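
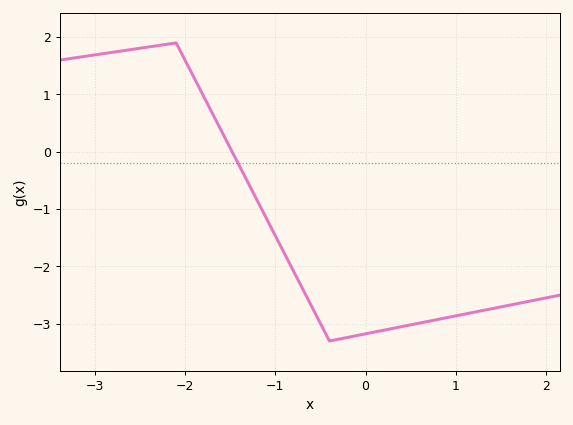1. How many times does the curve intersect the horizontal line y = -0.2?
1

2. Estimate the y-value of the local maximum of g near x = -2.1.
1.9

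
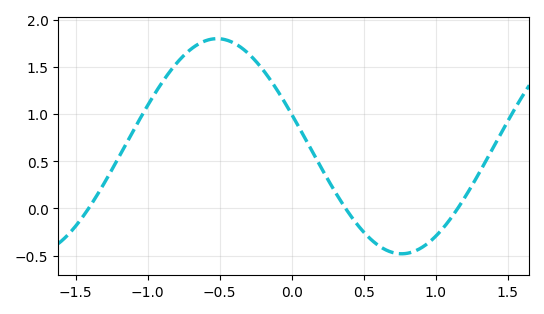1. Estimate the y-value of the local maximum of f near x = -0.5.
1.8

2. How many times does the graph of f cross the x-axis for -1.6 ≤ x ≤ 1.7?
3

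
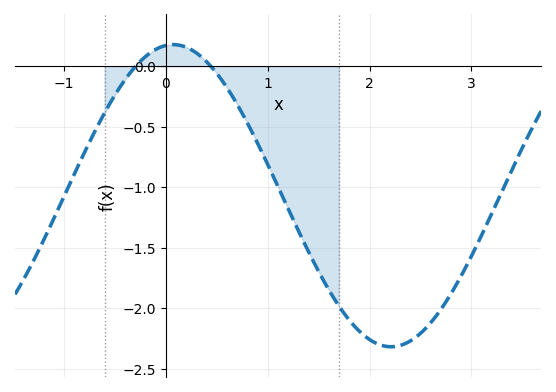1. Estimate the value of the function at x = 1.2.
-1.17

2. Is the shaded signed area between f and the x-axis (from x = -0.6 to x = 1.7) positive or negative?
negative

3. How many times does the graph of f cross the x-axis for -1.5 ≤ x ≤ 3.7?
2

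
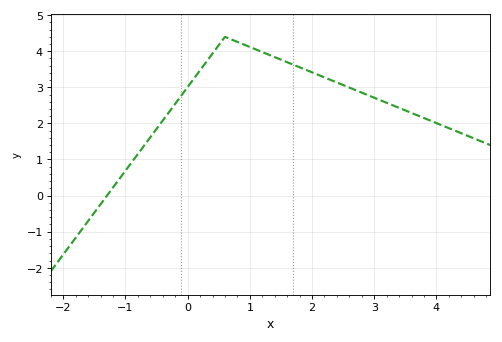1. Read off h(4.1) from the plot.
1.94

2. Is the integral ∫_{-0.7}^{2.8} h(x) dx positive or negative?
positive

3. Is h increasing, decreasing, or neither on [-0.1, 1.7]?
neither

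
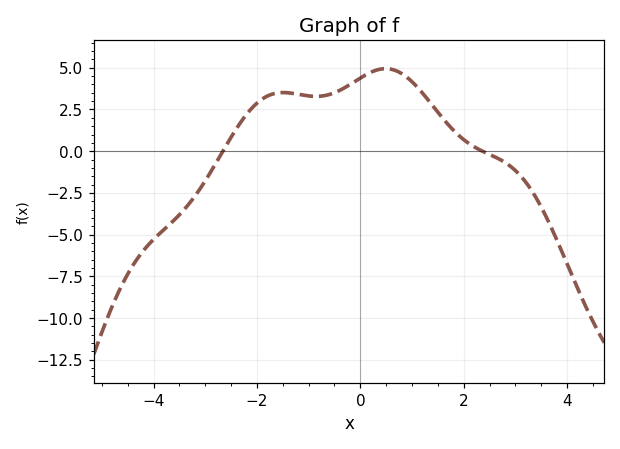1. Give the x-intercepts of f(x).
-2.6, 2.4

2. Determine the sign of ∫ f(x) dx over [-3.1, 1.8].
positive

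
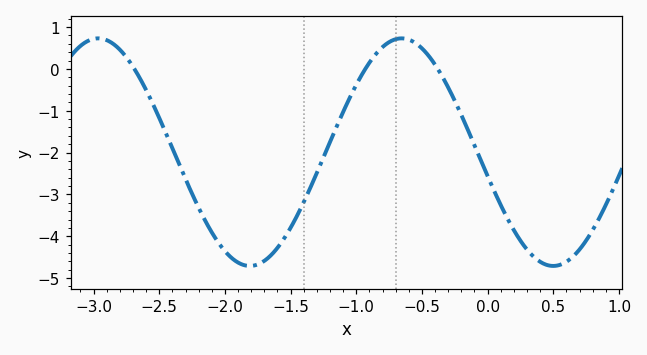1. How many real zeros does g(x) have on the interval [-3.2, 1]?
3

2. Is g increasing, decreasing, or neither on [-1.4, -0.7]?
increasing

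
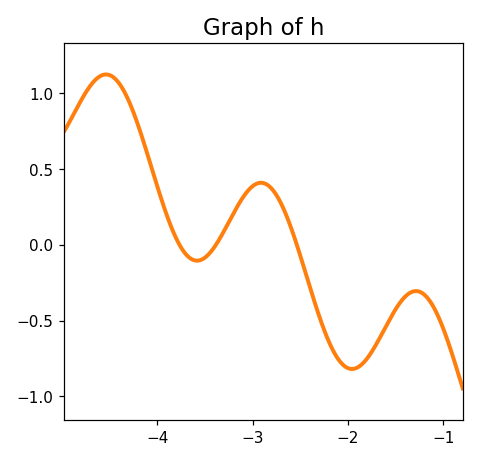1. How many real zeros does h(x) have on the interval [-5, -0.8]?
3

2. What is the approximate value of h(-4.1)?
0.595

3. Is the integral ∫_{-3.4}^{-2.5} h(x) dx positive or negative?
positive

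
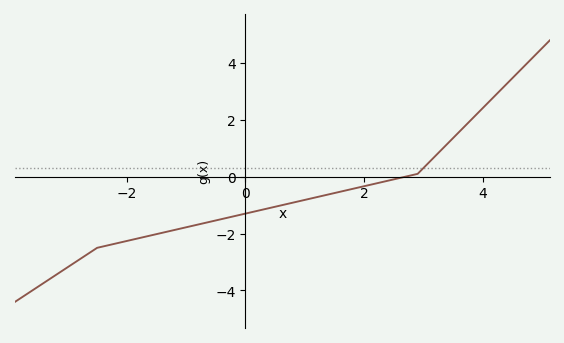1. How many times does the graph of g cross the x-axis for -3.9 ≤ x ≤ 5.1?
1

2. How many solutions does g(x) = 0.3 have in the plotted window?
1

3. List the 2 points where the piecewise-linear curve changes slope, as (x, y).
(-2.5, -2.5); (2.9, 0.1)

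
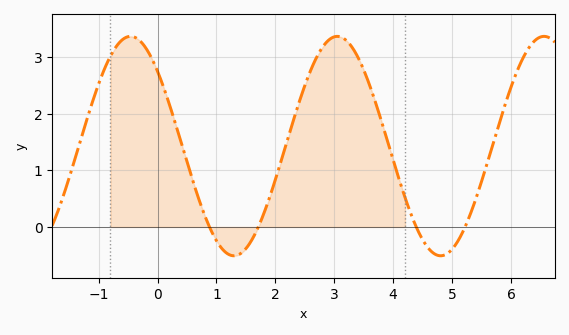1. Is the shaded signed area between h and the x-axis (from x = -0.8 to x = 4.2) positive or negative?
positive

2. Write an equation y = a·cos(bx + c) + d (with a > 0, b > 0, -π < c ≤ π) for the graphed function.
y = 1.94cos(1.79x + 0.822) + 1.43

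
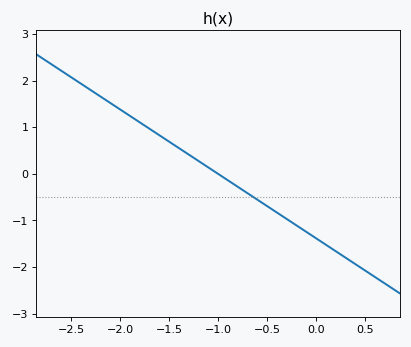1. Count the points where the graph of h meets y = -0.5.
1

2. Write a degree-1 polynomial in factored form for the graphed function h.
y = -1.38(x + 1)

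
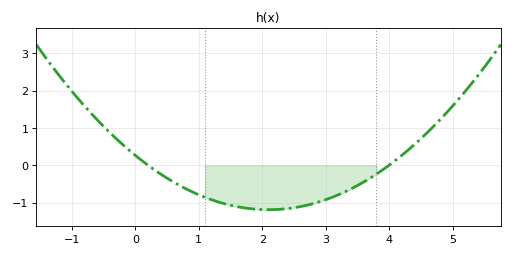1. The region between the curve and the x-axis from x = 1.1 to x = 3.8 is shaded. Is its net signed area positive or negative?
negative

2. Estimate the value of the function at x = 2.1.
-1.19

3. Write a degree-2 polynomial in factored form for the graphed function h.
y = 0.33(x - 0.2)(x - 4)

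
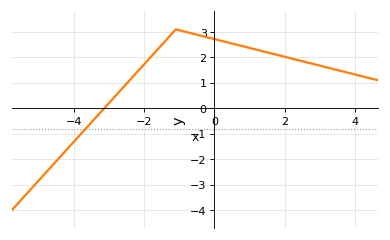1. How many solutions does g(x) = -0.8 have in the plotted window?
1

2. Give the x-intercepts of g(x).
-3.2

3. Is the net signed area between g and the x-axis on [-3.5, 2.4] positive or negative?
positive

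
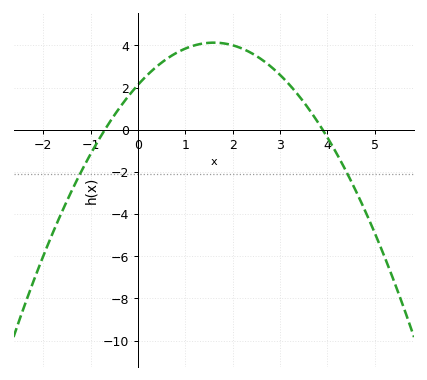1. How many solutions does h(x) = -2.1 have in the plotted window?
2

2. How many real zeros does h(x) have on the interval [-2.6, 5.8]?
2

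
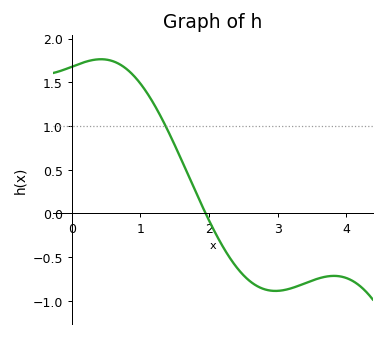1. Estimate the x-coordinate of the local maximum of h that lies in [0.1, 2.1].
0.427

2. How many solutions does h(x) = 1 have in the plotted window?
1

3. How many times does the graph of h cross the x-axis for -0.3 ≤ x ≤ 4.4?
1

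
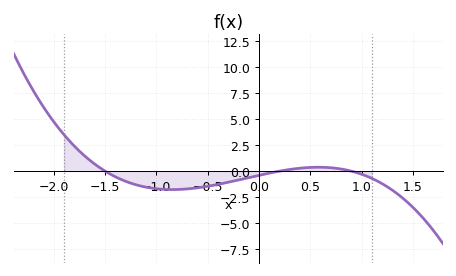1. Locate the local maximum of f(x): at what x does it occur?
0.6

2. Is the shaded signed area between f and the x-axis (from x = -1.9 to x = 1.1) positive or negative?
negative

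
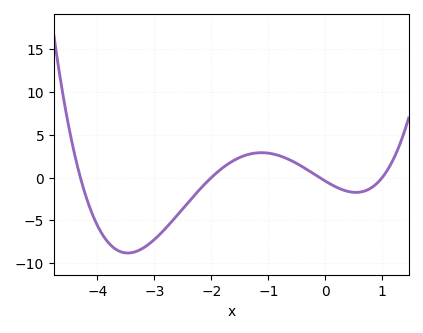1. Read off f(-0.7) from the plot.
2.29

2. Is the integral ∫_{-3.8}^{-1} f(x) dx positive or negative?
negative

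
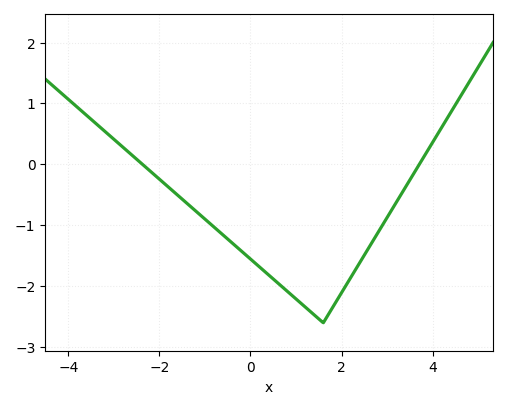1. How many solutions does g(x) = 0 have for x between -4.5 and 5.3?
2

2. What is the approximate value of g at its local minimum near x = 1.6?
-2.6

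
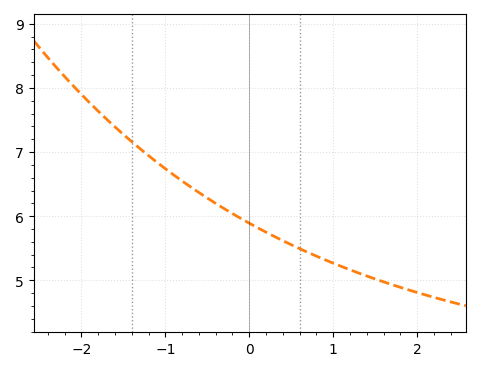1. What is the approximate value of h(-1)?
6.7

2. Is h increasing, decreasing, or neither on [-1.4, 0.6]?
decreasing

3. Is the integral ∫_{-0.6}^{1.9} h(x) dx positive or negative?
positive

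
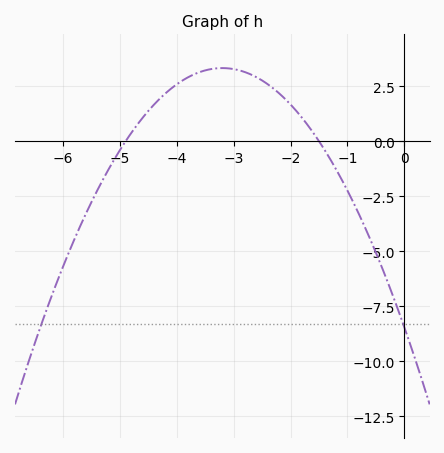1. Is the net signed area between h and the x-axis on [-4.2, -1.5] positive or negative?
positive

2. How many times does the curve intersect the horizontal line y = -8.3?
2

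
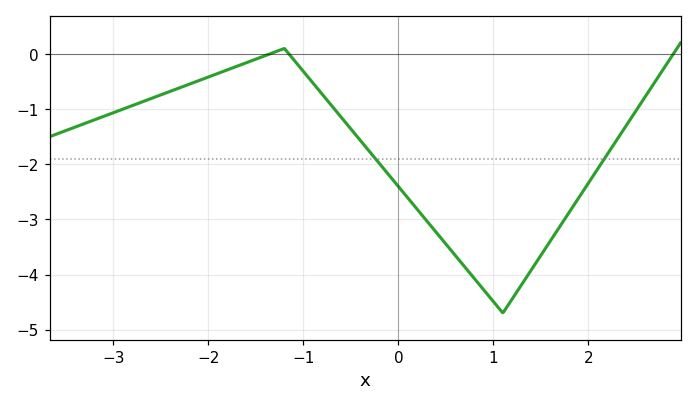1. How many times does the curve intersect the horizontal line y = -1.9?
2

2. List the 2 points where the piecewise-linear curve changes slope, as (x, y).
(-1.2, 0.1); (1.1, -4.7)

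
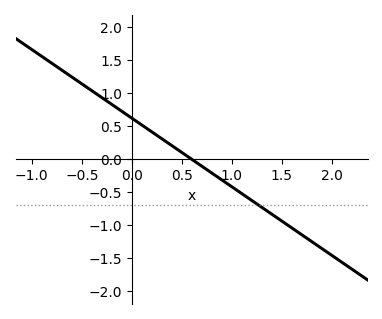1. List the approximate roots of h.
0.6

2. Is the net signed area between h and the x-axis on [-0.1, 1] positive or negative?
positive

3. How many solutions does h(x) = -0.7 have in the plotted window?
1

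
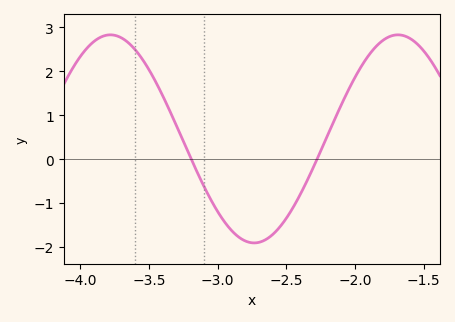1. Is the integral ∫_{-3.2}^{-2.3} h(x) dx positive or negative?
negative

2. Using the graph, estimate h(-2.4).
-0.814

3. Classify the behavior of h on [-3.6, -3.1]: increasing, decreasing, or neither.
decreasing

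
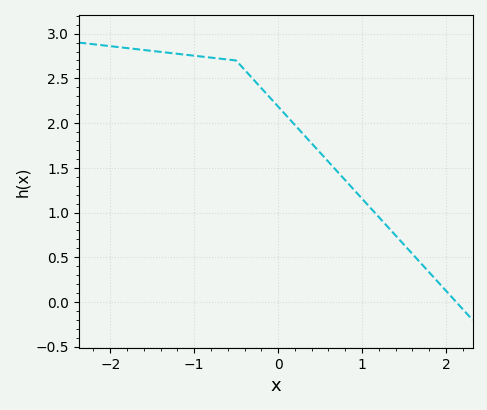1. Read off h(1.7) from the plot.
0.45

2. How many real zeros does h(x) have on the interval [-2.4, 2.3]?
1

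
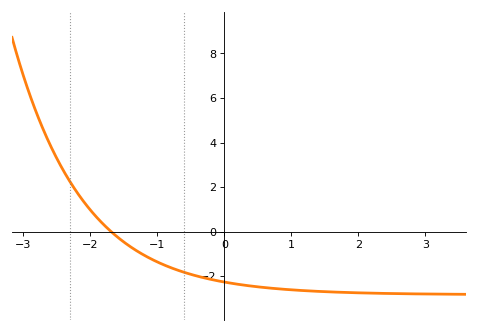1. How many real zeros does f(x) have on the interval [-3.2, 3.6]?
1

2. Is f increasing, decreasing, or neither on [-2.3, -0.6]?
decreasing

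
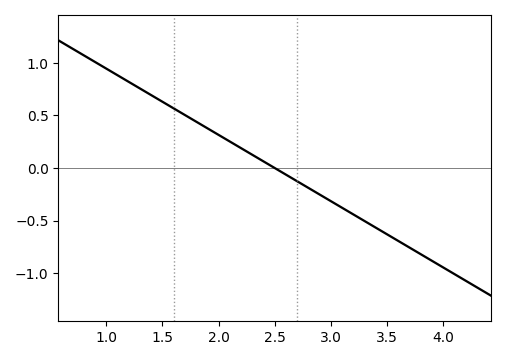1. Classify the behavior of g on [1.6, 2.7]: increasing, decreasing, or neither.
decreasing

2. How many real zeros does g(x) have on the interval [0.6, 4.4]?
1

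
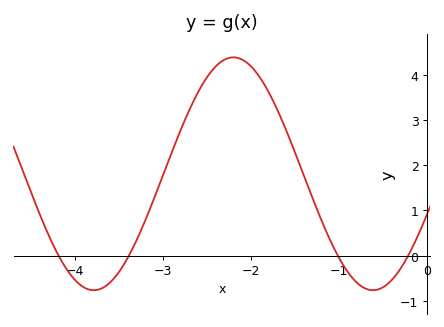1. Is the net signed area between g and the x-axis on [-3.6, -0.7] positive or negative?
positive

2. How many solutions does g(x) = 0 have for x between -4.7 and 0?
4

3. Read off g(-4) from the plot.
-0.5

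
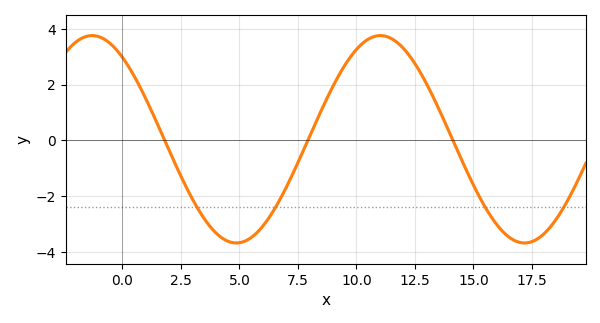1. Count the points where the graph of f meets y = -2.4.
4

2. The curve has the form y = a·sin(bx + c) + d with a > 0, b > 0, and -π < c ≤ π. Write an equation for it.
y = 3.72sin(0.51x + 2.2) + 0.04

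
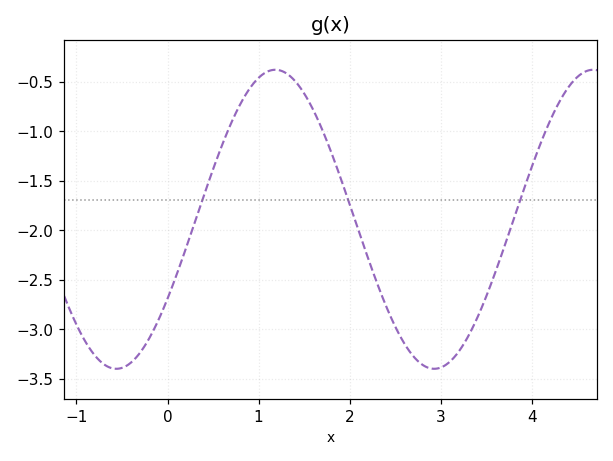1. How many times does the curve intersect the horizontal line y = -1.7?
3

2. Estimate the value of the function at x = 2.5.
-2.97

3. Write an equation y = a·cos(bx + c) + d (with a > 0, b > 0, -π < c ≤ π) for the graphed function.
y = 1.51cos(1.8x - 2.13) - 1.89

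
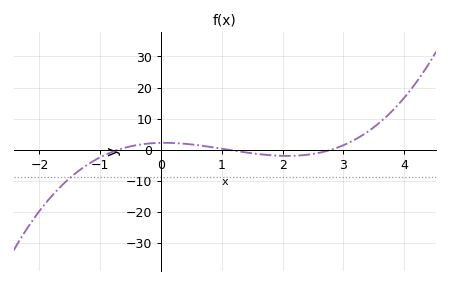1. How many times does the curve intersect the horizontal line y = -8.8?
1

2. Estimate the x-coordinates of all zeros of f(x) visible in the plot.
-0.7, 1.1, 2.8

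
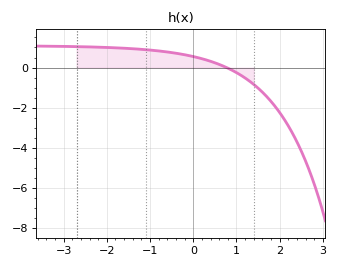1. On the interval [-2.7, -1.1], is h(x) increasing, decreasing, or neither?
decreasing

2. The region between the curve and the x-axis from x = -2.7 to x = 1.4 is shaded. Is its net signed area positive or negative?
positive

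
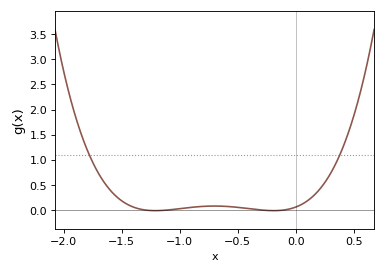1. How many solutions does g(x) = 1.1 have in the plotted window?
2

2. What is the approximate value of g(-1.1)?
0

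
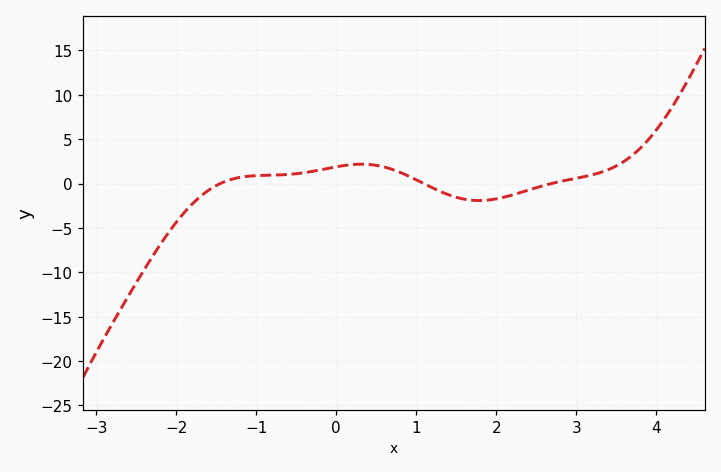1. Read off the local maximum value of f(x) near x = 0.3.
2.18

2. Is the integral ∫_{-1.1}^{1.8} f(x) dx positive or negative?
positive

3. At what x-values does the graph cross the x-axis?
-1.45, 1.09, 2.69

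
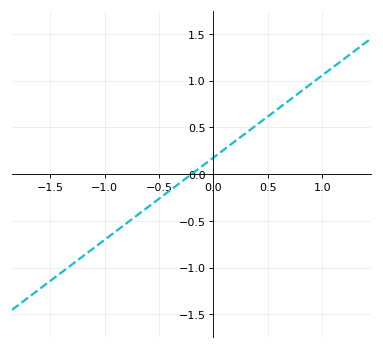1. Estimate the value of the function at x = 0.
0.2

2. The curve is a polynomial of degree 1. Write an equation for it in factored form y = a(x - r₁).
y = 0.88(x + 0.2)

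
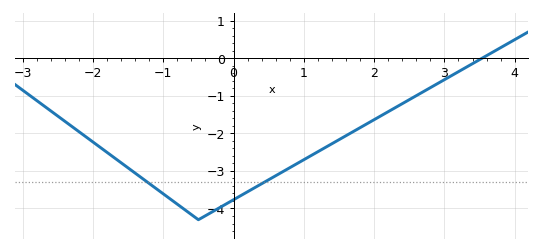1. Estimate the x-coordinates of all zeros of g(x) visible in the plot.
3.54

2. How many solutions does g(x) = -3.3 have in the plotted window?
2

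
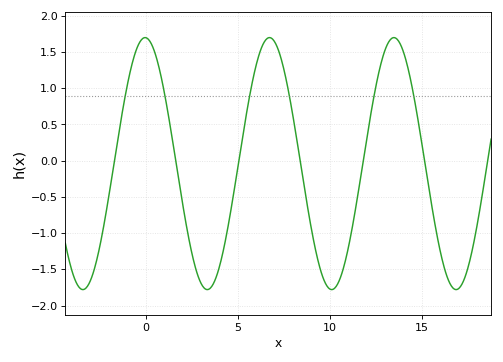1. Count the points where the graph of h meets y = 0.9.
6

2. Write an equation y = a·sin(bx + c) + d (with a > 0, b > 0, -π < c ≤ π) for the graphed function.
y = 1.74sin(0.93x + 1.6) - 0.04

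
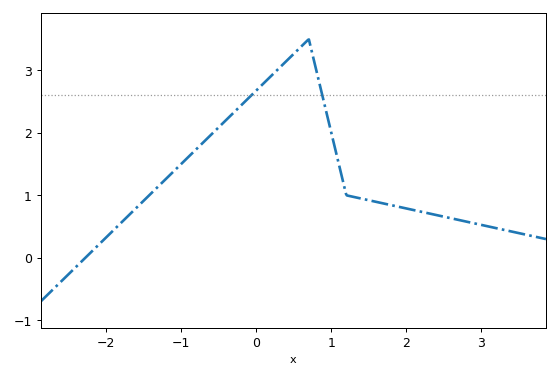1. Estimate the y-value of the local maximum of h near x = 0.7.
3.5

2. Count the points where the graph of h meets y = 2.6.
2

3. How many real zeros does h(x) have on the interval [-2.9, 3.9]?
1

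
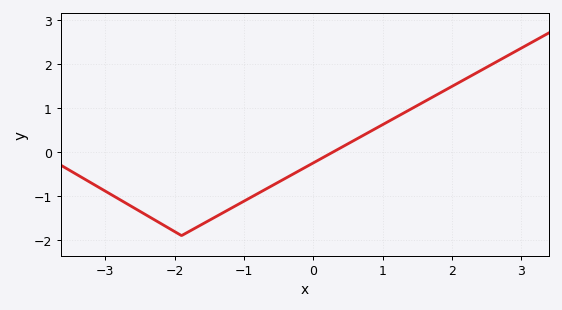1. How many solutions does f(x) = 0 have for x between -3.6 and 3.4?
1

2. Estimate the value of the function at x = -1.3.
-1.4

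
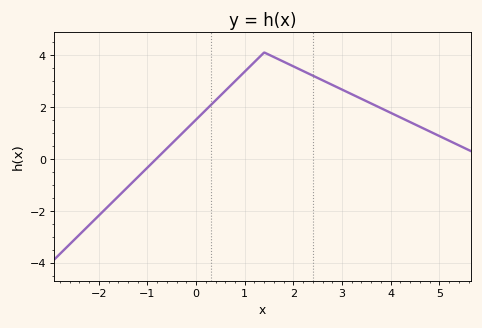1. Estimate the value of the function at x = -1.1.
-0.6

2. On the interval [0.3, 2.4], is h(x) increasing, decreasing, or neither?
neither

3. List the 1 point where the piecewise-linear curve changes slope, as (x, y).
(1.4, 4.1)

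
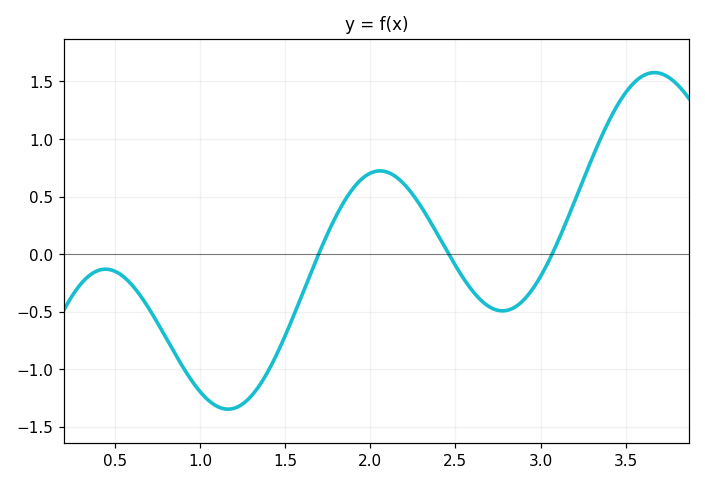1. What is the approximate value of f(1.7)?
0.01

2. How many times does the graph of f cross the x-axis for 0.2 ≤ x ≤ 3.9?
3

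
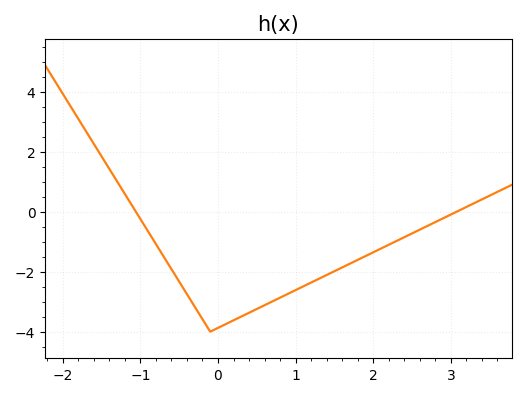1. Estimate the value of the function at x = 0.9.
-2.74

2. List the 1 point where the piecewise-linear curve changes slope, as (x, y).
(-0.1, -4)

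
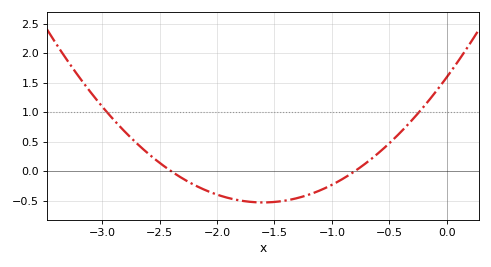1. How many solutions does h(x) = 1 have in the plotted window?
2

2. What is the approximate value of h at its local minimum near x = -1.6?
-0.55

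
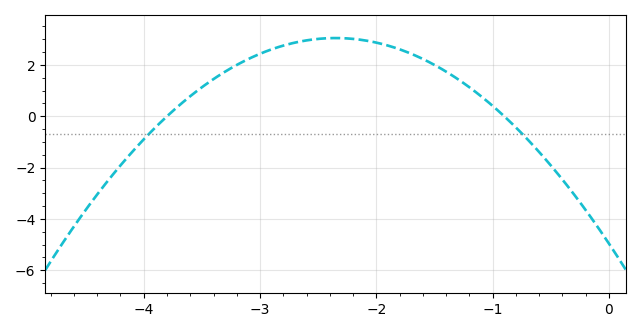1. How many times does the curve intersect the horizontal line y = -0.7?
2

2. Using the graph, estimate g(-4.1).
-1.39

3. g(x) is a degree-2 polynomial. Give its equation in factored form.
y = -1.45(x + 3.8)(x + 0.9)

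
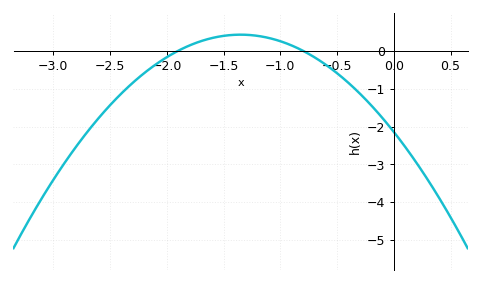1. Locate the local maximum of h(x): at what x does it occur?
-1.35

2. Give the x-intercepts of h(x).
-1.9, -0.8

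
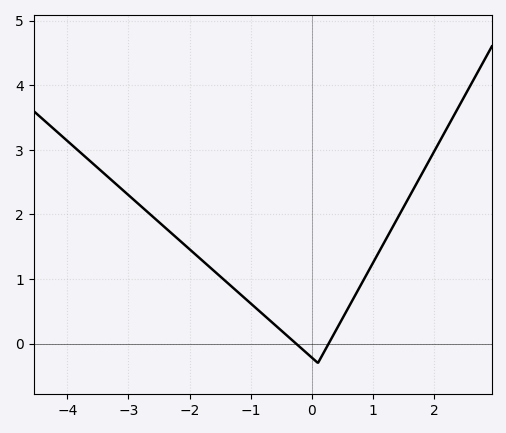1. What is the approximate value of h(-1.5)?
1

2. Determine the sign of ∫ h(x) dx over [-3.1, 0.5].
positive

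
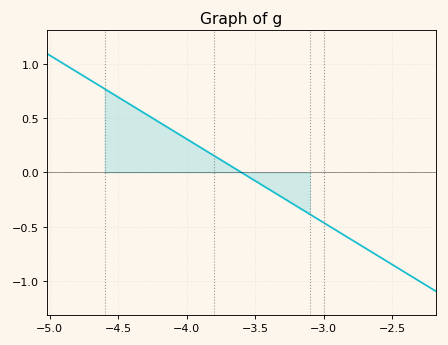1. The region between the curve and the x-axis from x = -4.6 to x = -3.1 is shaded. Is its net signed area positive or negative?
positive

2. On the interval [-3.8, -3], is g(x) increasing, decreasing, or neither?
decreasing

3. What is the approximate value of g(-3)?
-0.45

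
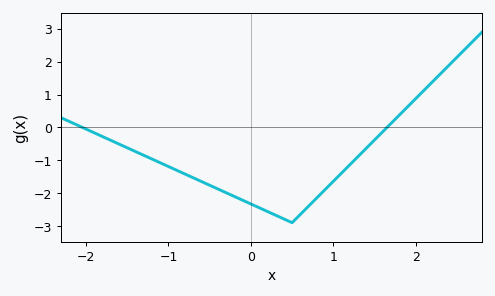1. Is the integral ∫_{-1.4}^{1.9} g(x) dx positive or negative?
negative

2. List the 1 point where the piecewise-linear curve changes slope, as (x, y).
(0.5, -2.9)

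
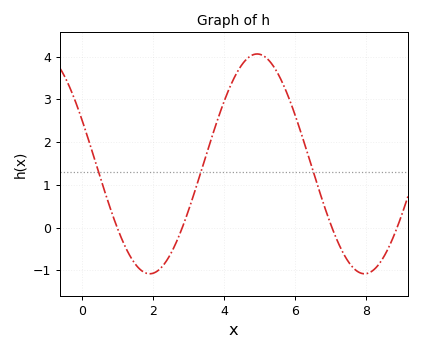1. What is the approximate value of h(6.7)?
0.819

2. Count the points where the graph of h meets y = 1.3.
3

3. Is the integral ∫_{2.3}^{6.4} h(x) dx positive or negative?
positive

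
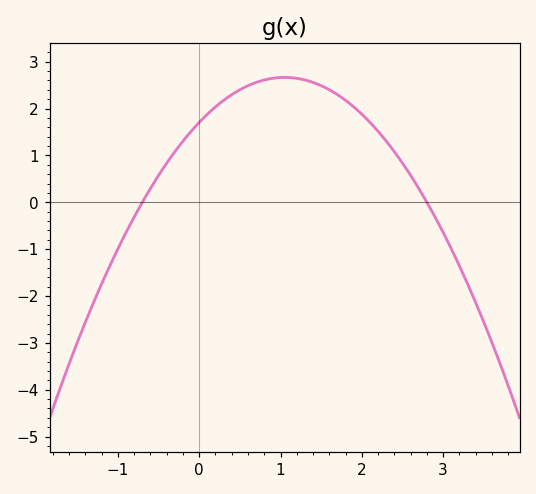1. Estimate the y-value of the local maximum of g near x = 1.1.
2.7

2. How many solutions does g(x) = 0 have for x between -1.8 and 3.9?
2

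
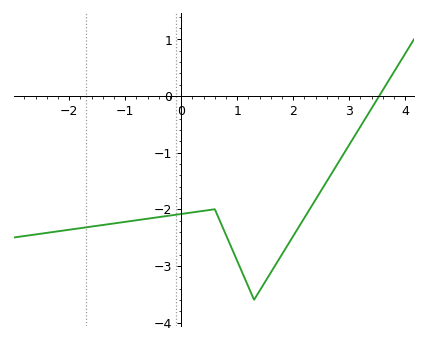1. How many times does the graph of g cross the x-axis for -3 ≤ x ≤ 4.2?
1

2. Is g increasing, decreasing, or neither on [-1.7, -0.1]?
increasing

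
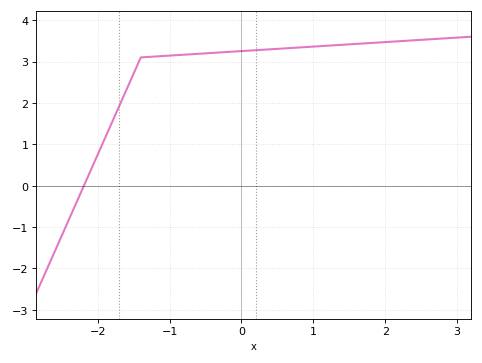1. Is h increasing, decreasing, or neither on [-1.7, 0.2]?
increasing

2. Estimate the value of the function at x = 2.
3.5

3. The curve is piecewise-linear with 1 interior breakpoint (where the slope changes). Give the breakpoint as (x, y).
(-1.4, 3.1)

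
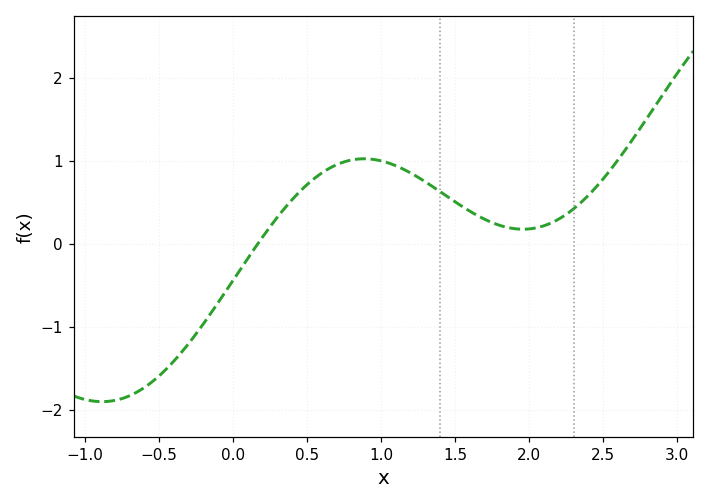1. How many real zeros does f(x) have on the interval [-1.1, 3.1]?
1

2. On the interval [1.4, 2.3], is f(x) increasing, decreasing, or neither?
neither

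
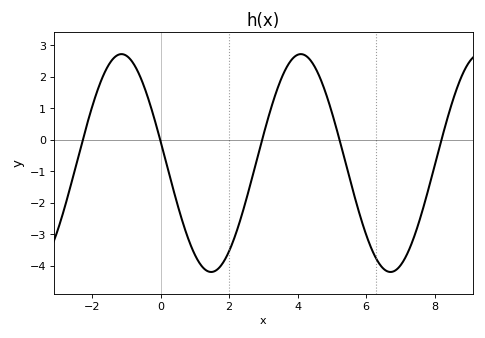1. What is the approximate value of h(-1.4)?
2.56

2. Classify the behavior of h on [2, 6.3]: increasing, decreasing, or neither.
neither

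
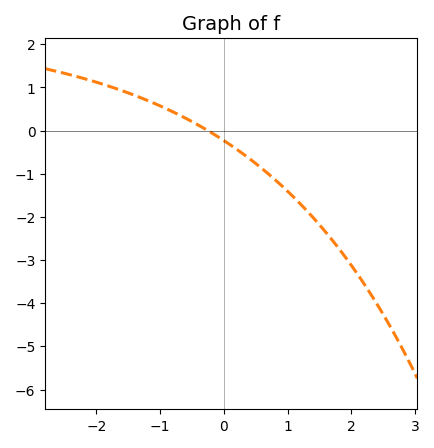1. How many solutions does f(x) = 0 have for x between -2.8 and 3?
1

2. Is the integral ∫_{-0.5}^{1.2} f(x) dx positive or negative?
negative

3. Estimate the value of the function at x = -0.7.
0.363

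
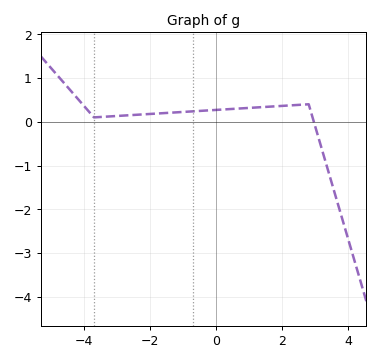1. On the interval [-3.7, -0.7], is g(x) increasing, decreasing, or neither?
increasing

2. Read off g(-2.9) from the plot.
0.1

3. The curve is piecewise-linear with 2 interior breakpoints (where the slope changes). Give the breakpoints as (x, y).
(-3.7, 0.1); (2.8, 0.4)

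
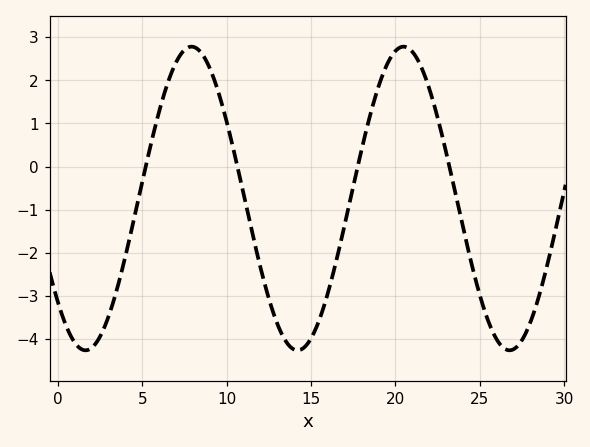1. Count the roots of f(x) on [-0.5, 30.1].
4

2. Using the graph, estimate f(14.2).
-4.26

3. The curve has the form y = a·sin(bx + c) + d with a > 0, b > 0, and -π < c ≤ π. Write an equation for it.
y = 3.52sin(0.5x - 2.39) - 0.74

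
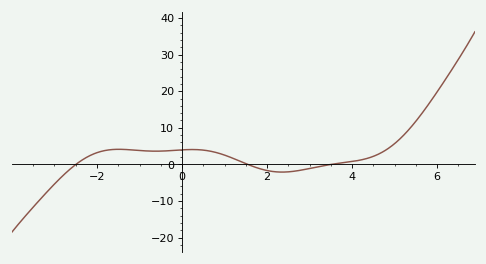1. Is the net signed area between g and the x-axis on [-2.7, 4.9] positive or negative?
positive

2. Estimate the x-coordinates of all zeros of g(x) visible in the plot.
-2.5, 1.55, 3.5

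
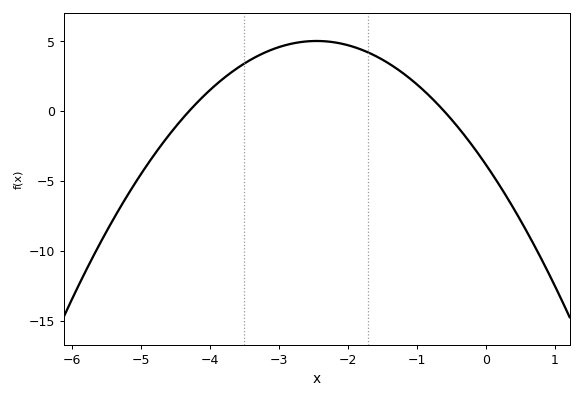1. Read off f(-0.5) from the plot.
-0.559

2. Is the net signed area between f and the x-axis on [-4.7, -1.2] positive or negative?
positive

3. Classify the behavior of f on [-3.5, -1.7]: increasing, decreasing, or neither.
neither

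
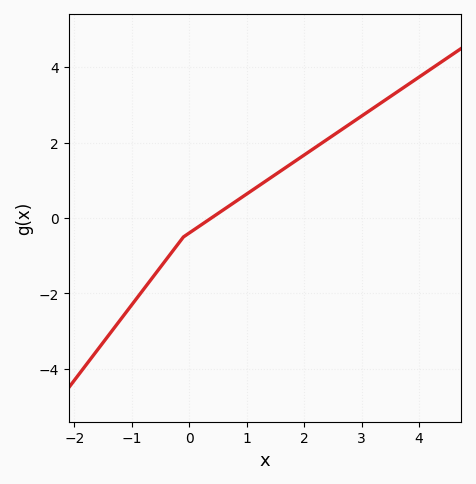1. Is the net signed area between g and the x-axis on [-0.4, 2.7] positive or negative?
positive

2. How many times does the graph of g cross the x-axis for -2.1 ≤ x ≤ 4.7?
1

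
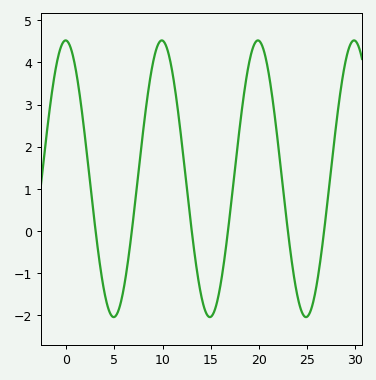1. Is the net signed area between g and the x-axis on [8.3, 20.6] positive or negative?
positive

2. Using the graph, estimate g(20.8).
4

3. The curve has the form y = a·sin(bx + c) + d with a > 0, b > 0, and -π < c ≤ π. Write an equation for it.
y = 3.28sin(0.63x + 1.6) + 1.24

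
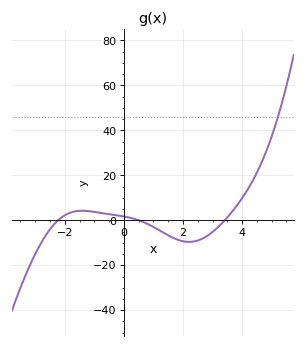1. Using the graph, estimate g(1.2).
-4.46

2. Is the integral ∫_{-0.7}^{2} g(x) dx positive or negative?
negative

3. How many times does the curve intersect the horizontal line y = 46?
1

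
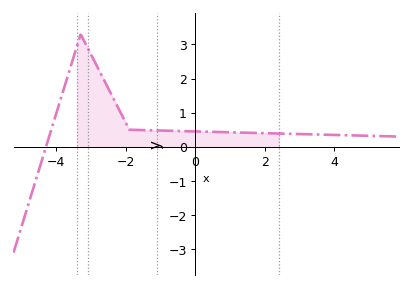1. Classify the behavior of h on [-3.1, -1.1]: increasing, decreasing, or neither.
decreasing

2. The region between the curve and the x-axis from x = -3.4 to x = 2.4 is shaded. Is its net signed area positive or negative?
positive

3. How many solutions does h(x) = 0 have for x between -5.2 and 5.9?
1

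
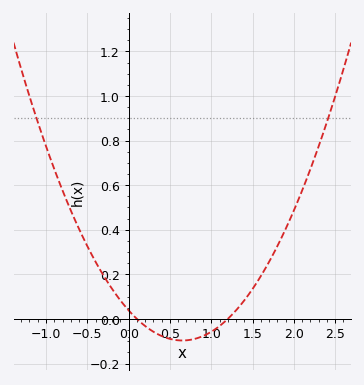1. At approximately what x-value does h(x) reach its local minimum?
0.6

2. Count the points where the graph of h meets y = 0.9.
2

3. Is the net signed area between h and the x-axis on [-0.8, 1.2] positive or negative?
positive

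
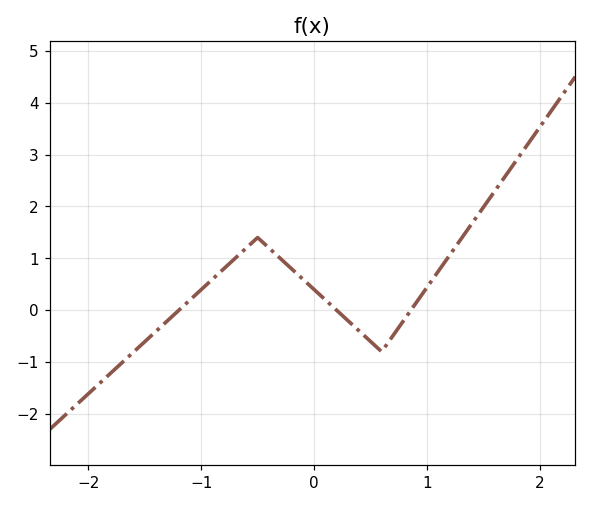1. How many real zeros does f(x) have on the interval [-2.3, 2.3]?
3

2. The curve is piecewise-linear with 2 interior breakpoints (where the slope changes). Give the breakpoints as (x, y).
(-0.5, 1.4); (0.6, -0.8)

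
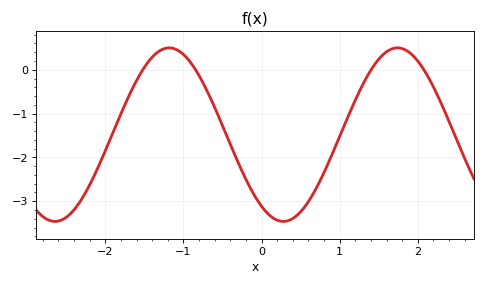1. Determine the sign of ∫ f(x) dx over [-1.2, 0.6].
negative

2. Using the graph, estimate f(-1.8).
-1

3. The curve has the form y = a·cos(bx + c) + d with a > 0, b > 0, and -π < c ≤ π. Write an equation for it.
y = 1.98cos(2.1x + 2.5) - 1.48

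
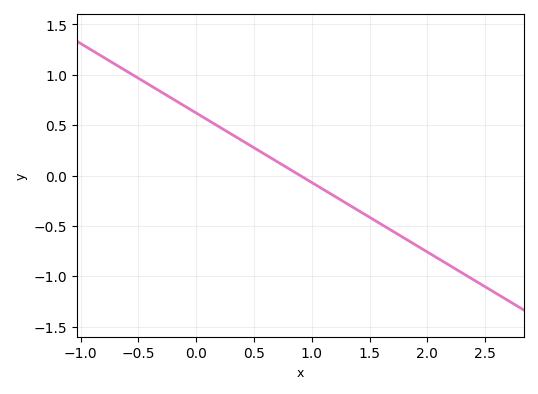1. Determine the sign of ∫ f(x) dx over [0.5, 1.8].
negative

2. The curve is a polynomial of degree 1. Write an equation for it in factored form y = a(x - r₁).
y = -0.69(x - 0.9)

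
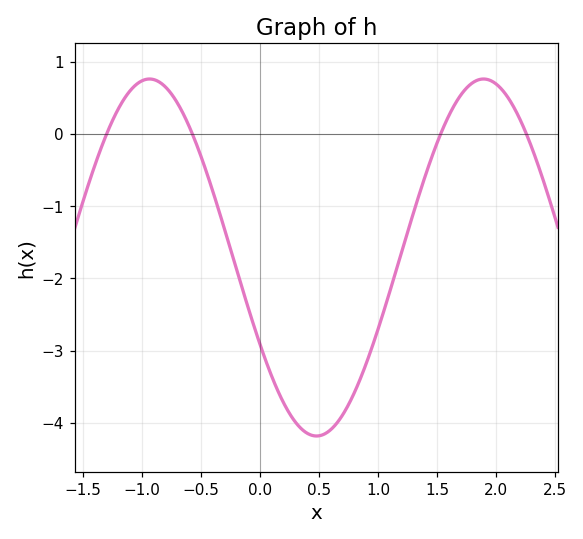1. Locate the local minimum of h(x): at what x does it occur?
0.477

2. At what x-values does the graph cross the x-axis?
-1.3, -0.574, 1.53, 2.26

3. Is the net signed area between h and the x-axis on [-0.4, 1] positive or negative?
negative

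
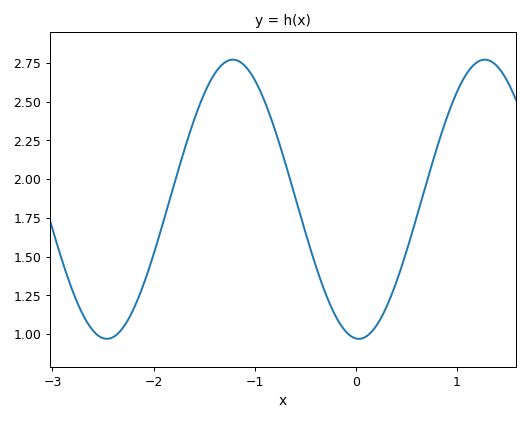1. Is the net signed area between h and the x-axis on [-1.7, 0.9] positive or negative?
positive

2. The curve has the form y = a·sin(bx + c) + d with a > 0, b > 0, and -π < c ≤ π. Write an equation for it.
y = 0.9sin(2.52x - 1.65) + 1.87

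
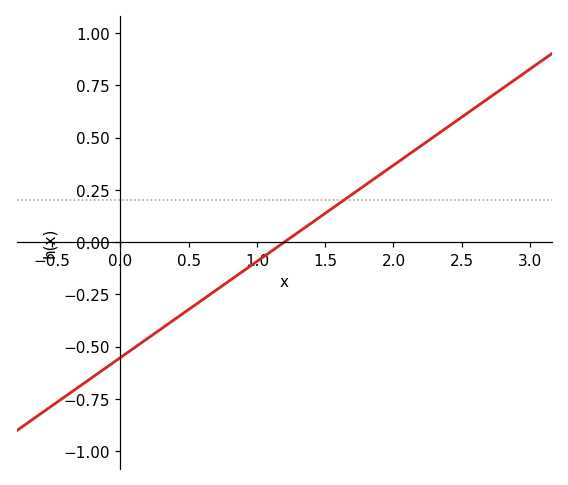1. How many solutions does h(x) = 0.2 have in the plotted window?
1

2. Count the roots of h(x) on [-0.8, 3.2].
1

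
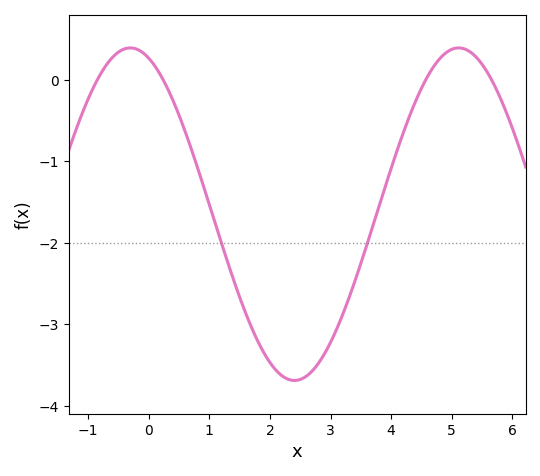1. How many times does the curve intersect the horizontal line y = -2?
2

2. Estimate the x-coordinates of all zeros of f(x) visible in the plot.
-0.8, 0.2, 4.6, 5.6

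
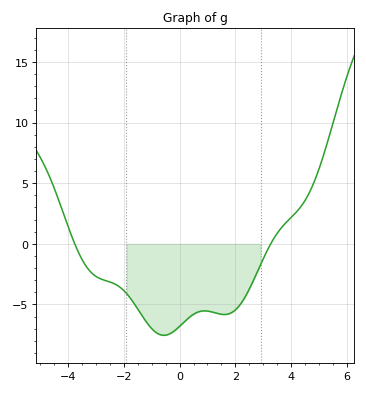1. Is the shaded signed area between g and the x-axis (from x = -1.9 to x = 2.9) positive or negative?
negative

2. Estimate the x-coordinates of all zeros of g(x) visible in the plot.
-3.75, 3.26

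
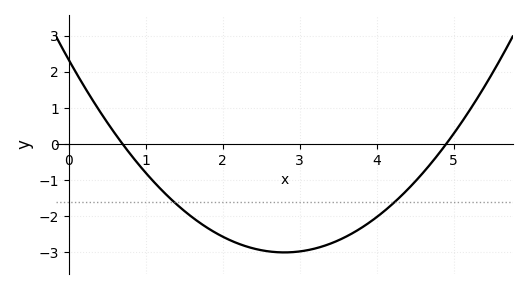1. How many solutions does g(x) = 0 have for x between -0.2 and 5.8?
2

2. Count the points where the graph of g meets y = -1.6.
2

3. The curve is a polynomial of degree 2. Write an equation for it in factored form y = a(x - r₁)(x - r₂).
y = 0.68(x - 0.7)(x - 4.9)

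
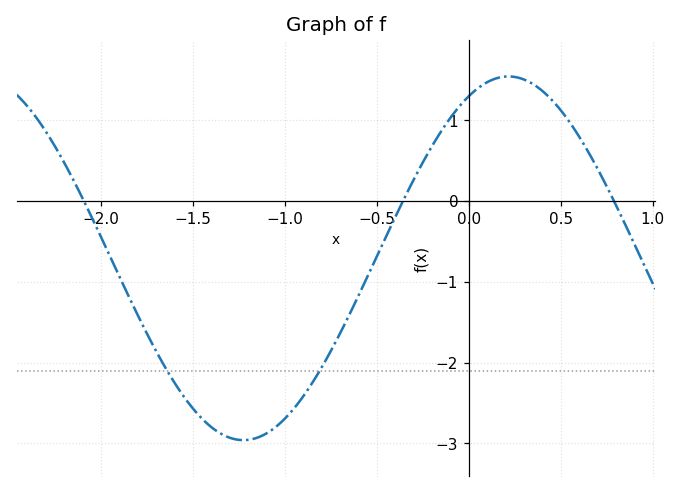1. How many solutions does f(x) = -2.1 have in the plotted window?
2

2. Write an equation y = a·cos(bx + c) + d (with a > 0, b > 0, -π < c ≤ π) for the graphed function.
y = 2.25cos(2.2x - 0.47) - 0.71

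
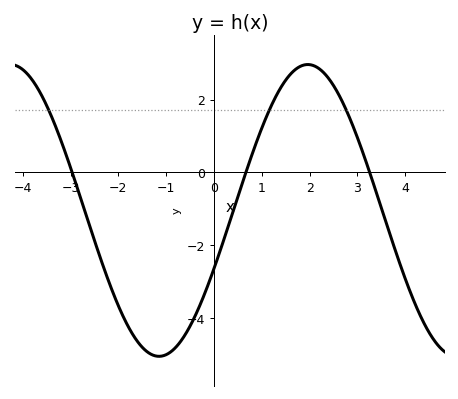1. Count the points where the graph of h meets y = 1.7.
3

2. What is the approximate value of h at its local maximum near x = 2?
2.96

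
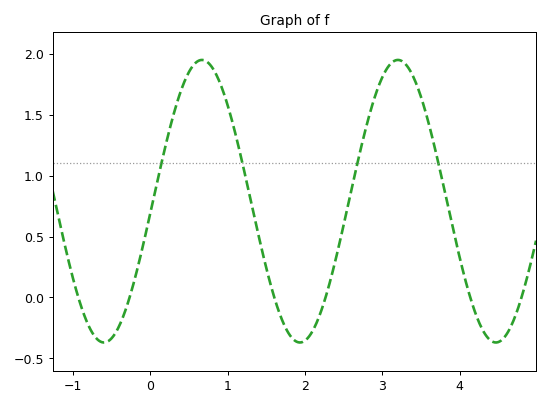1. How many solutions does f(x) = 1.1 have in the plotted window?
4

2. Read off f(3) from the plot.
1.81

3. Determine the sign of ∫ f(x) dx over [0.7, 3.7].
positive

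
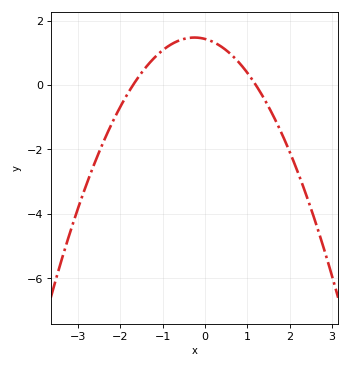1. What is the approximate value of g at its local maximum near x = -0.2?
1.4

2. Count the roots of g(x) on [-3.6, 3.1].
2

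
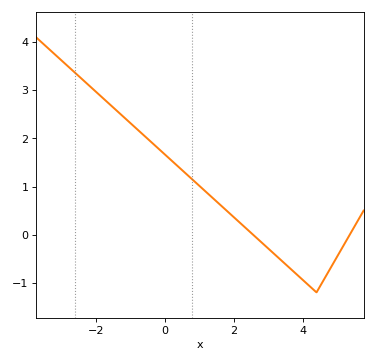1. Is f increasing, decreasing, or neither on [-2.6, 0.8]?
decreasing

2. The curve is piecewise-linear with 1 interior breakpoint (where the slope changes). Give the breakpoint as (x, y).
(4.4, -1.2)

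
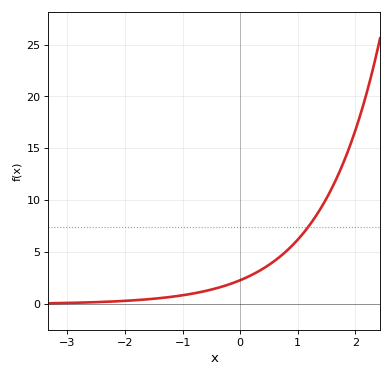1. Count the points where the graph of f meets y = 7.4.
1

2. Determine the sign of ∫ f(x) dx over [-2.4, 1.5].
positive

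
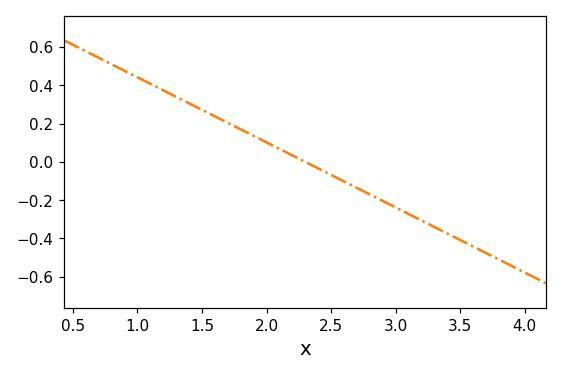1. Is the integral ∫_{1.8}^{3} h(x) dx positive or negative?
negative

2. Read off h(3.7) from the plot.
-0.476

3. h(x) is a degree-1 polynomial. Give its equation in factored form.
y = -0.34(x - 2.3)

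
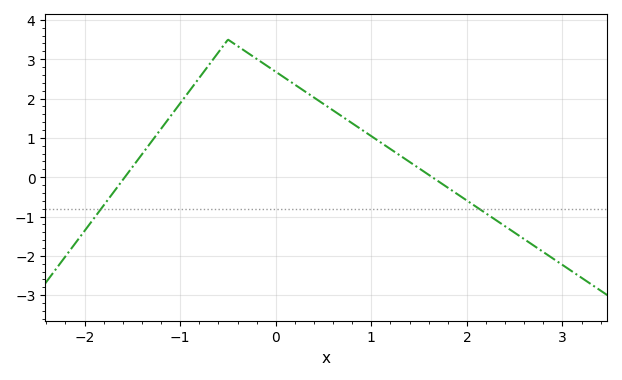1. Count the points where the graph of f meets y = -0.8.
2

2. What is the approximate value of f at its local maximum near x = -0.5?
3.5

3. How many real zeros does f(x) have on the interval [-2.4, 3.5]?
2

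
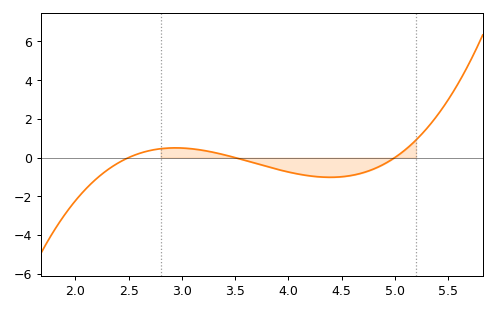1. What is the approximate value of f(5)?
0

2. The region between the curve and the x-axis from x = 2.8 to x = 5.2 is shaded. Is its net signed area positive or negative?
negative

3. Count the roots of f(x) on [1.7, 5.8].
3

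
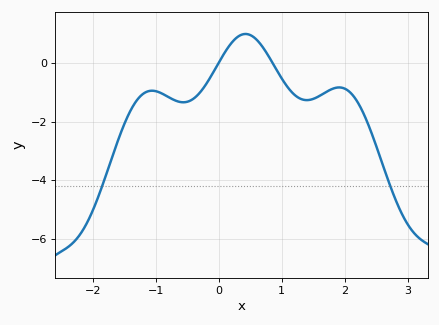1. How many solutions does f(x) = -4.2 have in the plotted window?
2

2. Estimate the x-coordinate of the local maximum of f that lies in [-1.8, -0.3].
-1.1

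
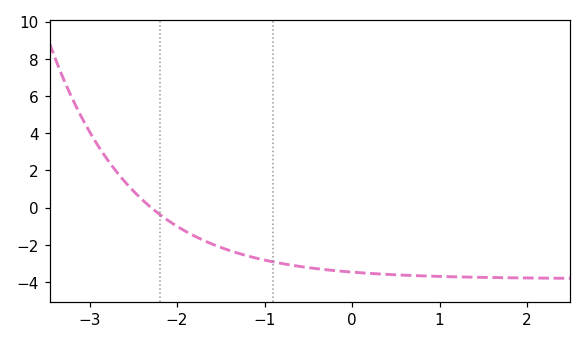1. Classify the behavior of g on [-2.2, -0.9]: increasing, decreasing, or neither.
decreasing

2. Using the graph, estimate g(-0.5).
-3.2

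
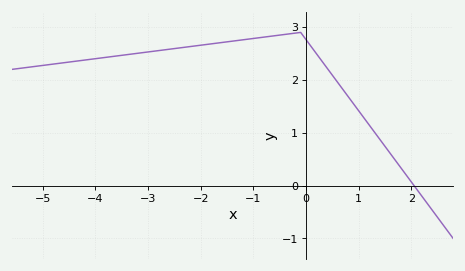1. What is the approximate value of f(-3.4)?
2.48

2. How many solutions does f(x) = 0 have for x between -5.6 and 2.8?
1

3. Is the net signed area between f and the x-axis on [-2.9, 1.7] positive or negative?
positive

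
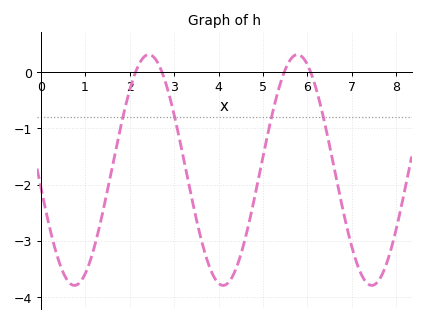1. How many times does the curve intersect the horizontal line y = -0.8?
4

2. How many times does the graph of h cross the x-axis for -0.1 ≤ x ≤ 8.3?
4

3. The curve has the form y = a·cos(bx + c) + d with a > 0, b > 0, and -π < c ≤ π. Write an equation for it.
y = 2.05cos(1.9x + 1.7) - 1.74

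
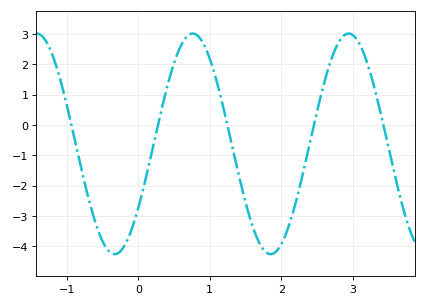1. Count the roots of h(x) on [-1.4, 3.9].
5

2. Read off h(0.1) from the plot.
-1.8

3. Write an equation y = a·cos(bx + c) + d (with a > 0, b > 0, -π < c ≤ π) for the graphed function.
y = 3.64cos(2.88x - 2.19) - 0.62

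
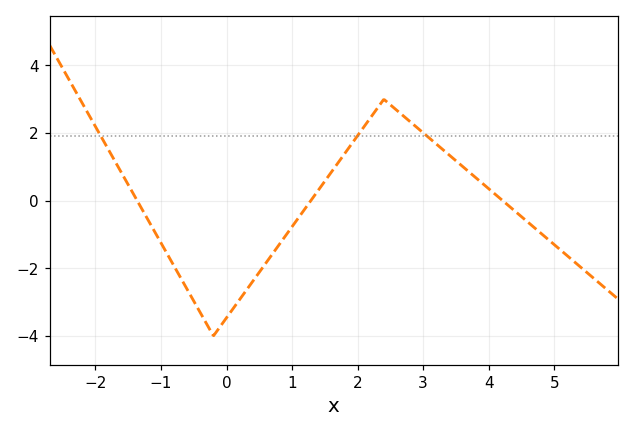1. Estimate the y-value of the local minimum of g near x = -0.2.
-4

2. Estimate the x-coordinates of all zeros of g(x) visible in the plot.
-1.4, 1.2, 4.2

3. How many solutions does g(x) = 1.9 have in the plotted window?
3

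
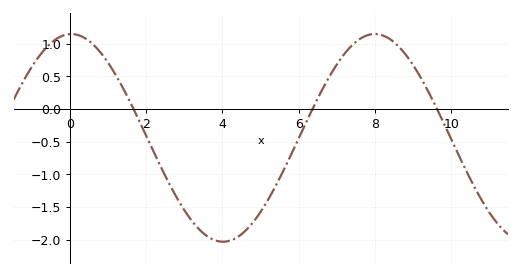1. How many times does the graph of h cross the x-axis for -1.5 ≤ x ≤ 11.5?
3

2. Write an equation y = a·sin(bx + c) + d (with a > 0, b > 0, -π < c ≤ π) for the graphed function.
y = 1.59sin(0.79x + 1.5) - 0.44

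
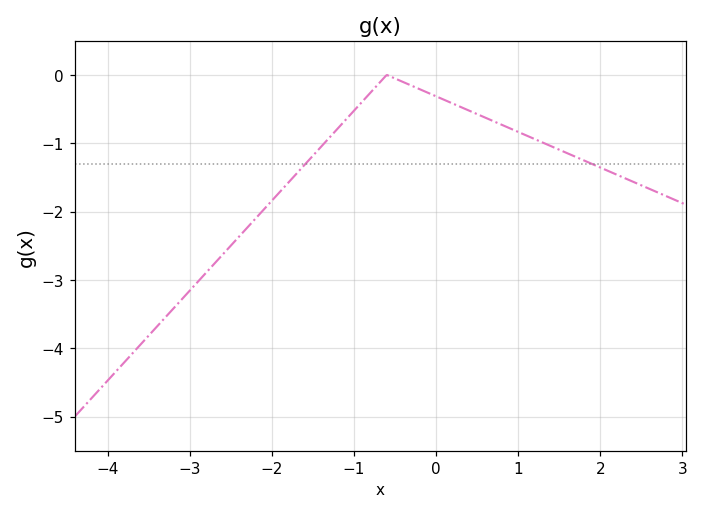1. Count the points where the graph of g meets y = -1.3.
2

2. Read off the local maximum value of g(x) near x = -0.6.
-0.001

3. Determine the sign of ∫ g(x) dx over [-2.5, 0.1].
negative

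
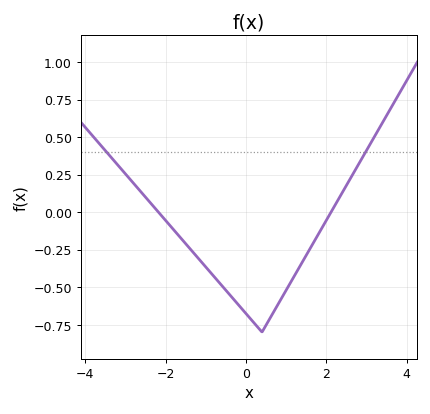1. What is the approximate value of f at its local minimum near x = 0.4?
-0.8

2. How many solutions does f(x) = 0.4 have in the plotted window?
2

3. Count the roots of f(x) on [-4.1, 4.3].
2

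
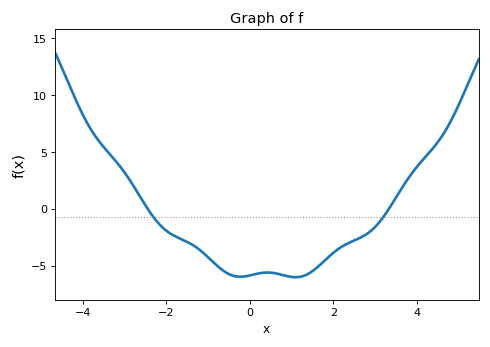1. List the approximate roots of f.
-2.4, 3.4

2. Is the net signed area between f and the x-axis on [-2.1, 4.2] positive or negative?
negative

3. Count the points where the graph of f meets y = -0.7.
2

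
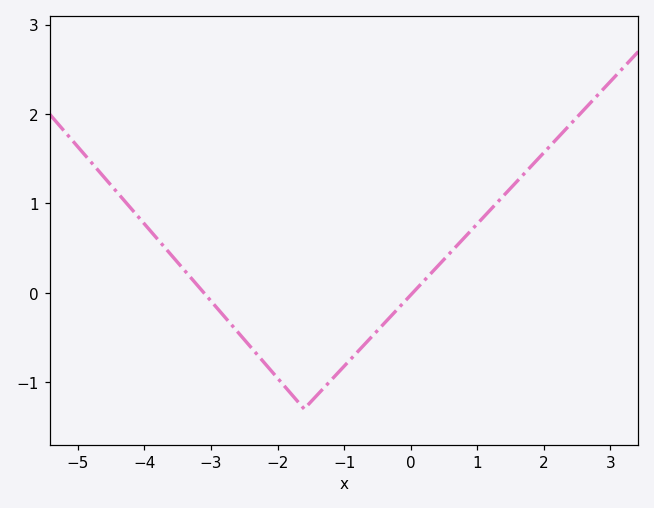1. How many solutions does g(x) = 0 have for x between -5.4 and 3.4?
2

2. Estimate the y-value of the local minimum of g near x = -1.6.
-1.3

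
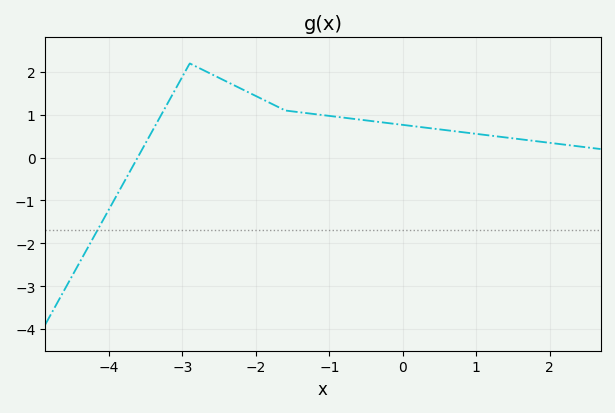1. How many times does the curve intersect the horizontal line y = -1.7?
1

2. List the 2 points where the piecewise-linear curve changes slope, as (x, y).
(-2.9, 2.2); (-1.6, 1.1)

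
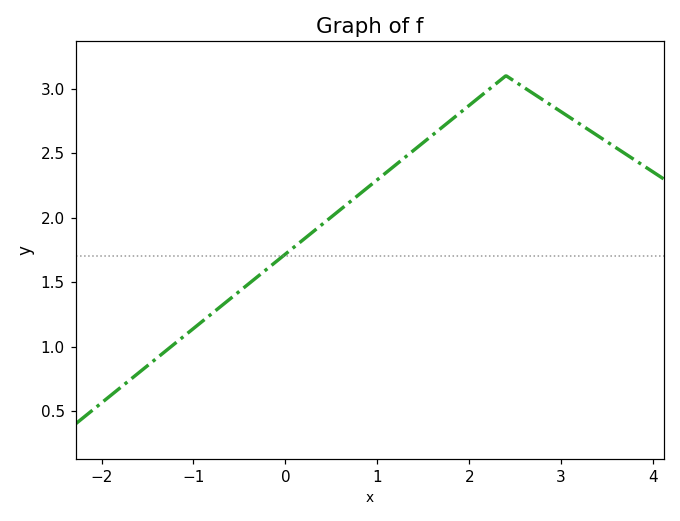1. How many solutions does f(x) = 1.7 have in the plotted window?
1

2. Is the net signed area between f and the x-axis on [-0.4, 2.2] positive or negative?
positive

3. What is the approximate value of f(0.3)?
1.9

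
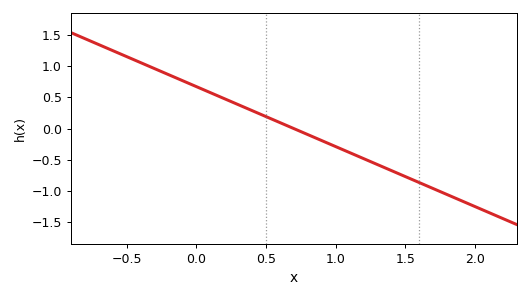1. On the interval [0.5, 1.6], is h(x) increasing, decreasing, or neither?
decreasing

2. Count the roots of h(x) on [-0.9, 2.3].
1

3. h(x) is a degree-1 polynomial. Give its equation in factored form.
y = -0.96(x - 0.7)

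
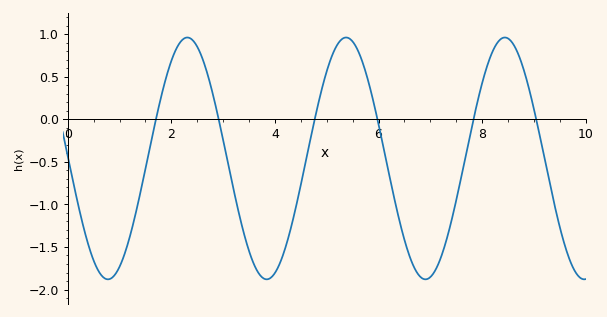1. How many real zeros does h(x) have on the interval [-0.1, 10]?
6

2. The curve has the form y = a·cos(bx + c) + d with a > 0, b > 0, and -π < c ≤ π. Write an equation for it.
y = 1.42cos(2.05x + 1.55) - 0.46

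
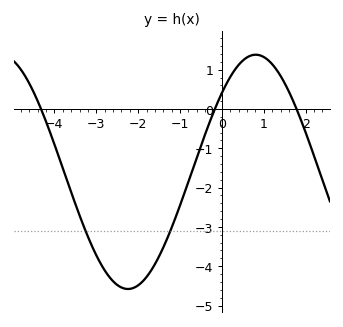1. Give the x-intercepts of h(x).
-4.4, -0.2, 1.8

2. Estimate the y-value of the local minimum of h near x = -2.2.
-4.6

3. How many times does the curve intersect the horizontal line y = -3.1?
2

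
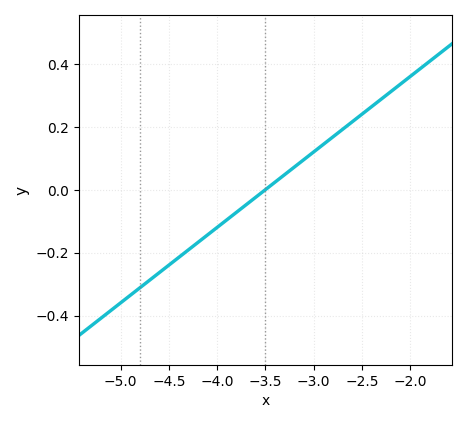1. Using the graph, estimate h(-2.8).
0.168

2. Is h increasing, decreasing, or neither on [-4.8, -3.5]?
increasing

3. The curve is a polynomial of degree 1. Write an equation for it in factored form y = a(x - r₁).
y = 0.24(x + 3.5)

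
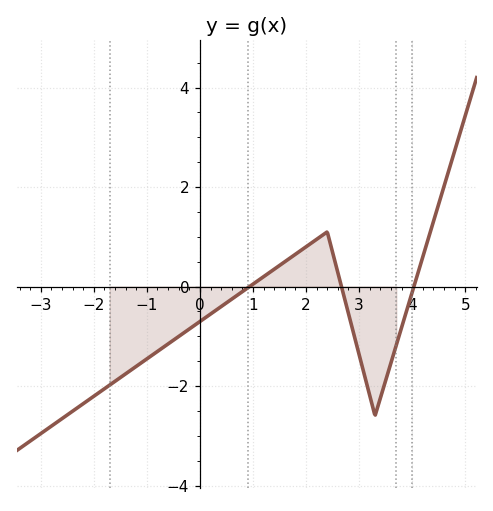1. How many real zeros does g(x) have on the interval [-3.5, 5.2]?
3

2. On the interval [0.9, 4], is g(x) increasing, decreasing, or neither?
neither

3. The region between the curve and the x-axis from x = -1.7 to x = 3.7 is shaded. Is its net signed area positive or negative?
negative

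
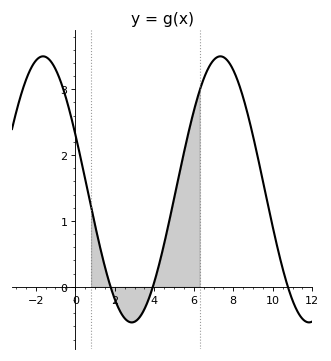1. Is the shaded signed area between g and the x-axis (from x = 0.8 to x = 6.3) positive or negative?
positive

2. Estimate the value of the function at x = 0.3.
1.9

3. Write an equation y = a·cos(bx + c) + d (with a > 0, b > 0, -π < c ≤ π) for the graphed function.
y = 2.02cos(0.7x + 1.1) + 1.48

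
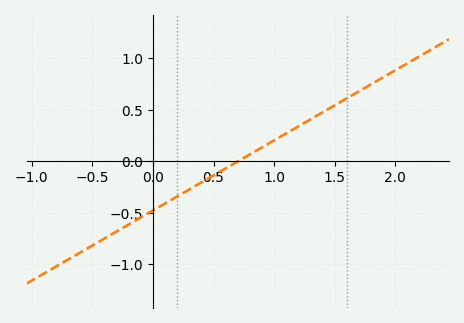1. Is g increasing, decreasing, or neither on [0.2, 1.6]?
increasing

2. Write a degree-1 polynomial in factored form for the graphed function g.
y = 0.68(x - 0.7)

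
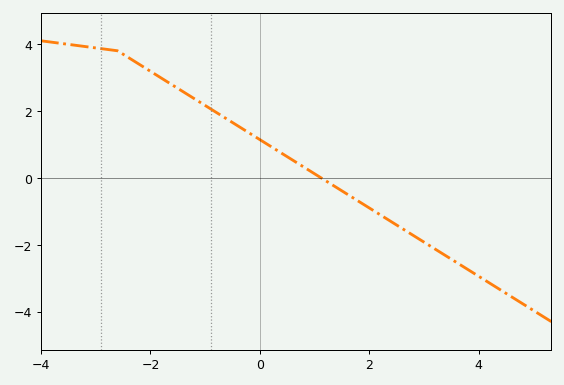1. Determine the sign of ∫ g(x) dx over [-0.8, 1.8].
positive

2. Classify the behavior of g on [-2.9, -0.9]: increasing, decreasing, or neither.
decreasing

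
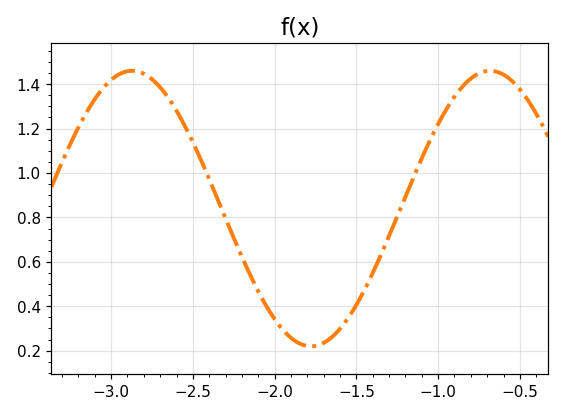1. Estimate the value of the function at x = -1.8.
0.22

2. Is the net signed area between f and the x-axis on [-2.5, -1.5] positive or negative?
positive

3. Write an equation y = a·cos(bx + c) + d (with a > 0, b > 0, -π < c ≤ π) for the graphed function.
y = 0.62cos(2.9x + 2) + 0.84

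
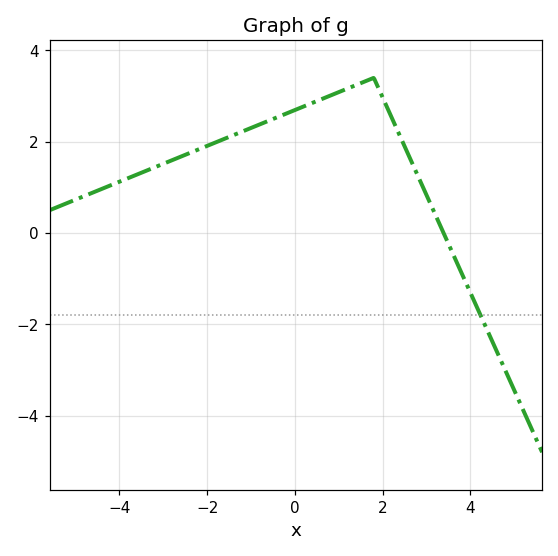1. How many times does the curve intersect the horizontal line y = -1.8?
1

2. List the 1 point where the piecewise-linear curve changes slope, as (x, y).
(1.8, 3.4)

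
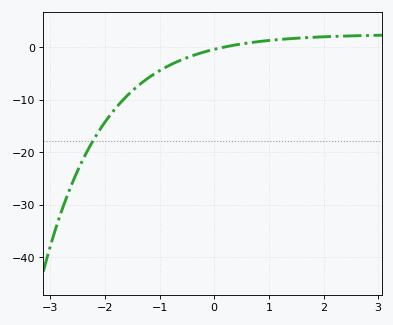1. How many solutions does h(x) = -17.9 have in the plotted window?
1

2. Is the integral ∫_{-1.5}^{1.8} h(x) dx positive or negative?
negative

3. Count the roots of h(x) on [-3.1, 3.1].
1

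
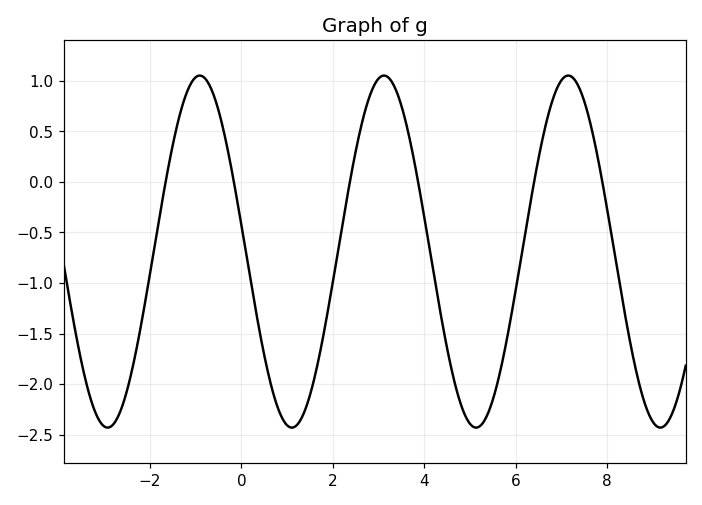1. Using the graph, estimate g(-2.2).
-1.45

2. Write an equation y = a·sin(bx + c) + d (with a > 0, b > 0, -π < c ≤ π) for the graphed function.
y = 1.74sin(1.6x + 3) - 0.69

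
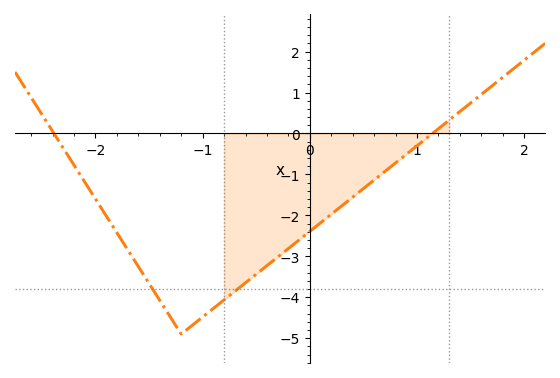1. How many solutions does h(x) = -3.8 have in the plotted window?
2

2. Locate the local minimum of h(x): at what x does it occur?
-1.2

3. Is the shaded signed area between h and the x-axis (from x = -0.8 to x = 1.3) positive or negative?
negative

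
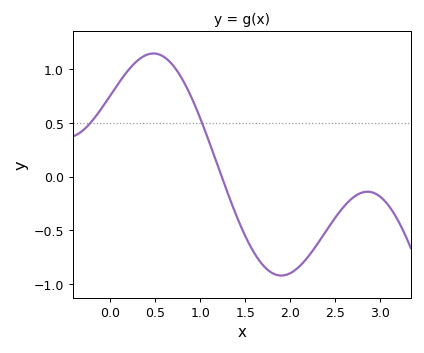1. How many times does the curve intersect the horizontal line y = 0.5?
2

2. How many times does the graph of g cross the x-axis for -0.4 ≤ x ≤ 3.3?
1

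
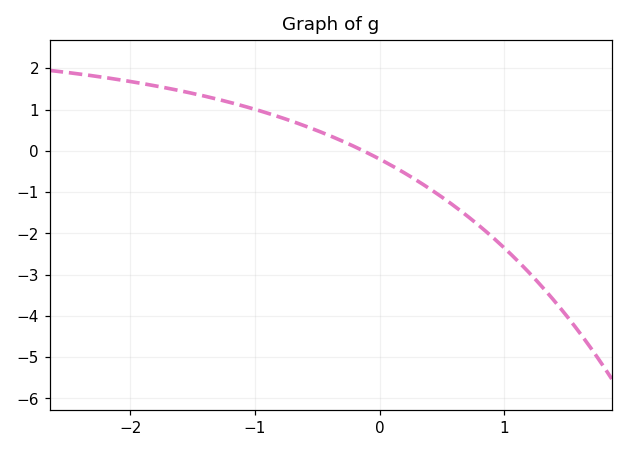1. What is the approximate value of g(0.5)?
-1.1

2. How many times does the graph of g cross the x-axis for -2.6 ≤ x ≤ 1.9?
1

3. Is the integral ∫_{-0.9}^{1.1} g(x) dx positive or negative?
negative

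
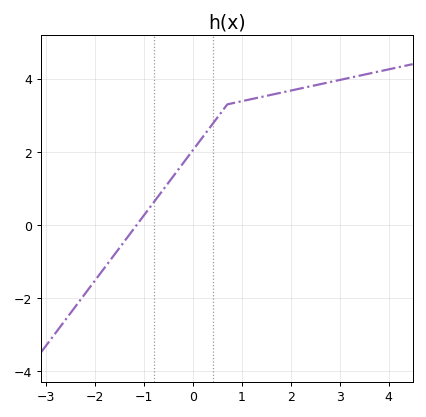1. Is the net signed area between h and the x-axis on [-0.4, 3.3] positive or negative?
positive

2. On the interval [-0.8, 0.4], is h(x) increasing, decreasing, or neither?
increasing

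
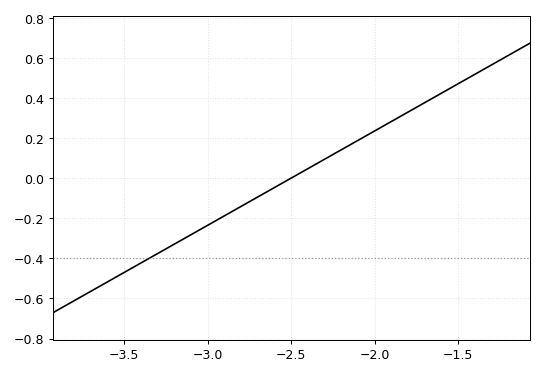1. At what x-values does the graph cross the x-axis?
-2.5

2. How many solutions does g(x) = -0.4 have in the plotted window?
1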